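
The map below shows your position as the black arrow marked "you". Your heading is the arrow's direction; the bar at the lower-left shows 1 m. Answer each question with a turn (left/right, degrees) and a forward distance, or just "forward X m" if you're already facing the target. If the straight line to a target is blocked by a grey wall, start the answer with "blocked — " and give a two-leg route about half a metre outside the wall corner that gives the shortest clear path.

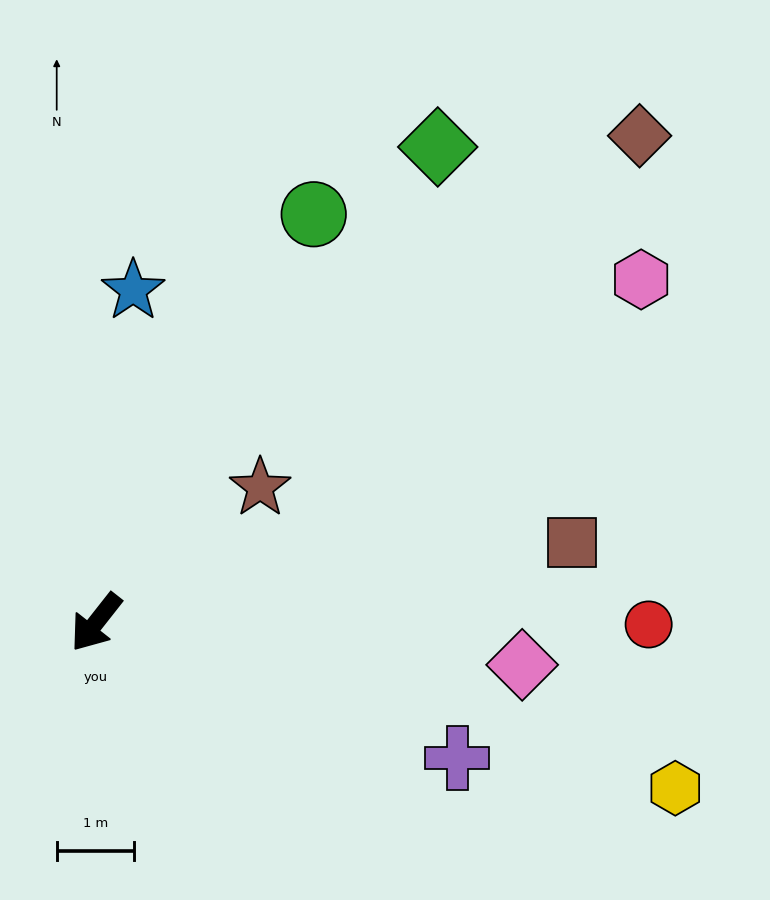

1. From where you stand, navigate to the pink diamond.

turn left 123°, forward 5.6 m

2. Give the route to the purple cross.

turn left 108°, forward 5.0 m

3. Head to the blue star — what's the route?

turn right 148°, forward 4.3 m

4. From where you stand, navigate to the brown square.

turn left 138°, forward 6.3 m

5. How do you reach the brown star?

turn left 168°, forward 2.8 m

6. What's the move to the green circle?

turn right 170°, forward 6.0 m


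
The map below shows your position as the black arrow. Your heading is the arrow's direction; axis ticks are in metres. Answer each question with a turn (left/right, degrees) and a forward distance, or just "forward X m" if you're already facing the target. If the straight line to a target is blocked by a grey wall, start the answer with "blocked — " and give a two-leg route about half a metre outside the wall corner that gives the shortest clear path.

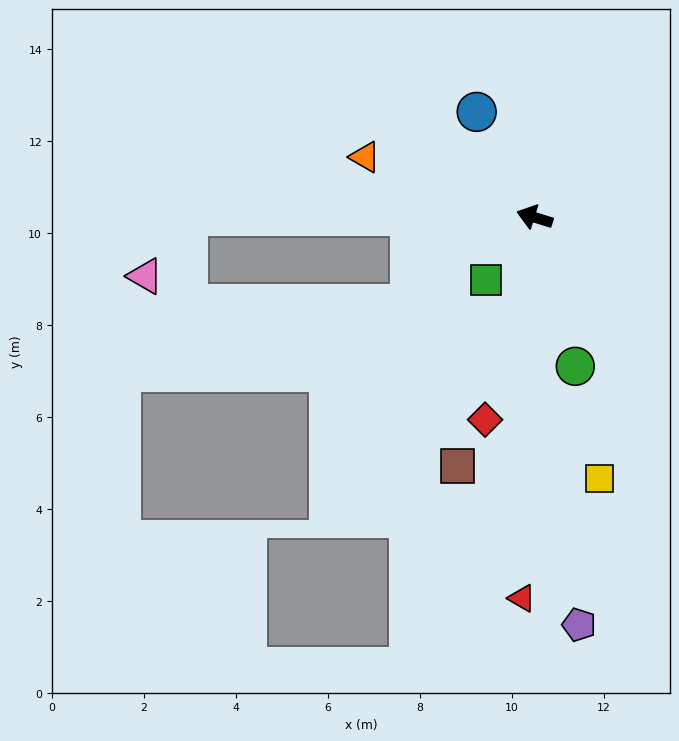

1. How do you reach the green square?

turn left 69°, forward 1.7 m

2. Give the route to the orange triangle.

turn right 2°, forward 3.9 m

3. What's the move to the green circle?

turn left 123°, forward 3.4 m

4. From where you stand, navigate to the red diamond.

turn left 94°, forward 4.5 m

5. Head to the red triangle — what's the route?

turn left 105°, forward 8.3 m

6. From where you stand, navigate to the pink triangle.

blocked — turn left 17°, forward 7.5 m, then turn left 55°, forward 1.6 m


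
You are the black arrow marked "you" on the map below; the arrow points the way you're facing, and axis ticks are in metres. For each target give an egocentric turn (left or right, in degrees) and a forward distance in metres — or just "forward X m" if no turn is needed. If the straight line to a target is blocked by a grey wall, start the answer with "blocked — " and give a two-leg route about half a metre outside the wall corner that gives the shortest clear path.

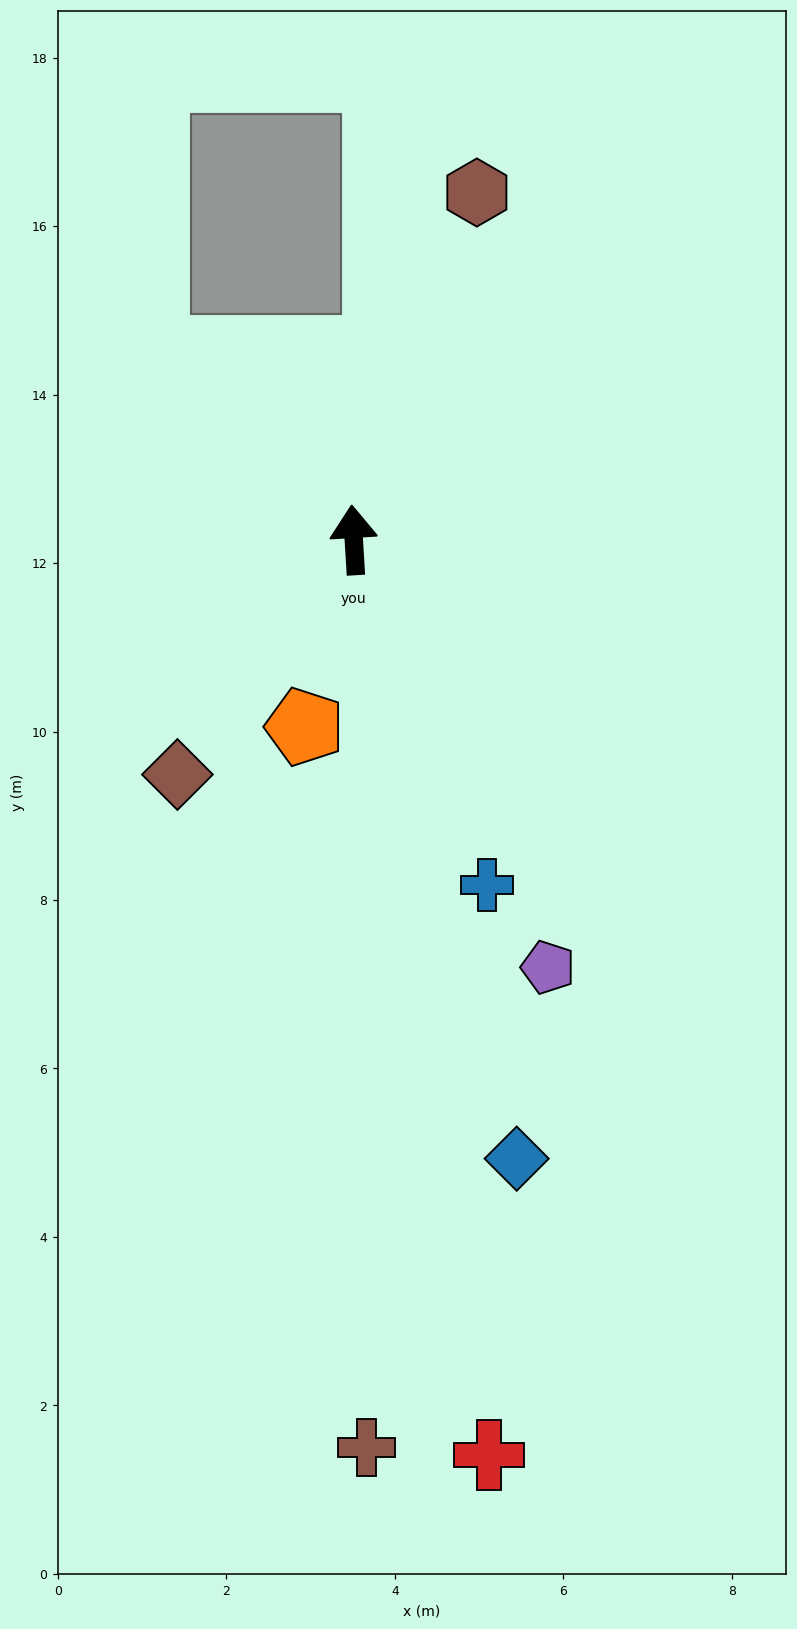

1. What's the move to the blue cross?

turn right 162°, forward 4.4 m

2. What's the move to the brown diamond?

turn left 140°, forward 3.5 m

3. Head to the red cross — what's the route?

turn right 175°, forward 11.0 m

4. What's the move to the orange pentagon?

turn left 162°, forward 2.3 m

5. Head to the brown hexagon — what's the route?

turn right 23°, forward 4.4 m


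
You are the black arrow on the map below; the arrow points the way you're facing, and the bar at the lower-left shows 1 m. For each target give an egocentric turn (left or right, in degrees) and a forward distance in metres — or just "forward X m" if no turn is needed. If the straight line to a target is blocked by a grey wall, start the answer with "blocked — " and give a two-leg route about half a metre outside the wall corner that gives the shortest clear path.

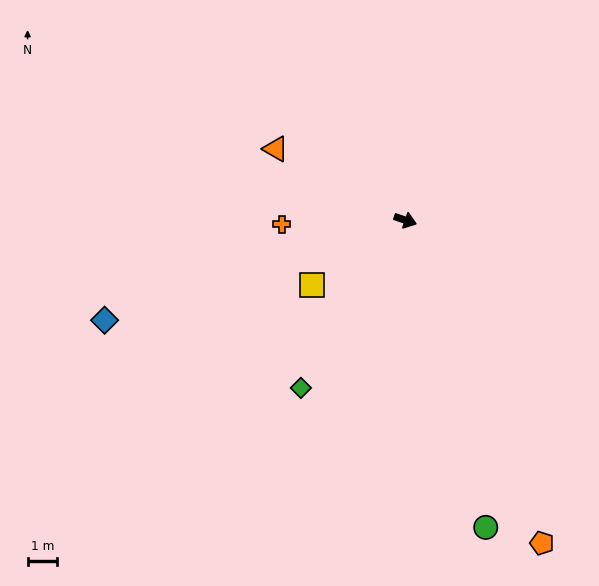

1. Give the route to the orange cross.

turn right 159°, forward 4.1 m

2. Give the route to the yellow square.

turn right 126°, forward 3.8 m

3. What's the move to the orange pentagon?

turn right 48°, forward 11.8 m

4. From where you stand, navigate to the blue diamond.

turn right 143°, forward 10.6 m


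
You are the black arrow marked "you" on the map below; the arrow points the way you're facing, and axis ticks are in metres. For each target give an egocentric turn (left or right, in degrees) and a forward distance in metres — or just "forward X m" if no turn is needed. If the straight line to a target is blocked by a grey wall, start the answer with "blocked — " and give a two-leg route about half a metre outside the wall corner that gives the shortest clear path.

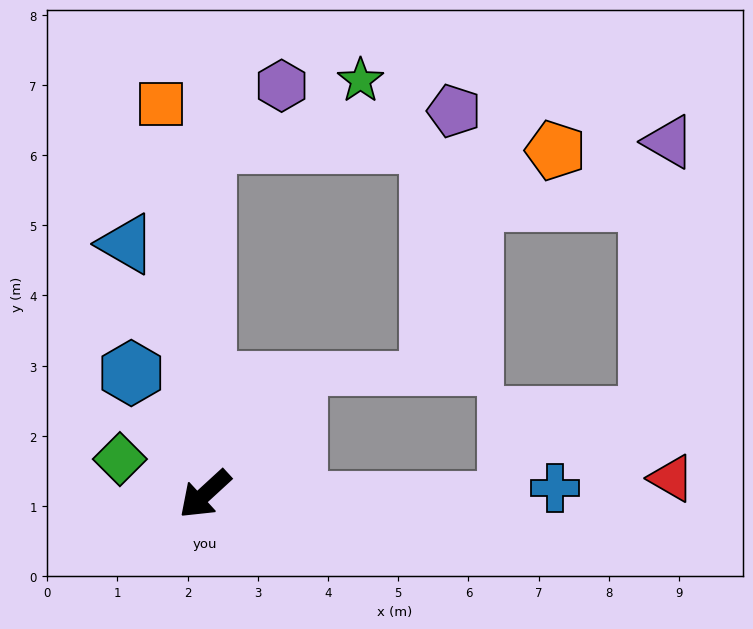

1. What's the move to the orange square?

turn right 126°, forward 5.6 m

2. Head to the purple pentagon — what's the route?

blocked — turn right 133°, forward 5.0 m, then turn right 82°, forward 3.6 m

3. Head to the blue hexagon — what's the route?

turn right 101°, forward 2.0 m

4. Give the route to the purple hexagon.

blocked — turn right 133°, forward 5.0 m, then turn right 52°, forward 1.4 m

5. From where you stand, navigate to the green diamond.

turn right 65°, forward 1.3 m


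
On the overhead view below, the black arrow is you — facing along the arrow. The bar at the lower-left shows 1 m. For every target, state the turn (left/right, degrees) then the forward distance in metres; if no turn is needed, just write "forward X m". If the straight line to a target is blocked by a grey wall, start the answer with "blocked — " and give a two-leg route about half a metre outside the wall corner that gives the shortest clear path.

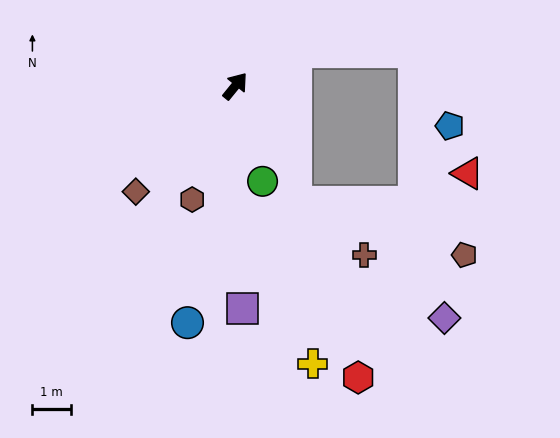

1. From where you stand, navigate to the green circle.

turn right 125°, forward 2.6 m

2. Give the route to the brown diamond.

turn left 176°, forward 3.8 m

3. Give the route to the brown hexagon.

turn right 162°, forward 3.2 m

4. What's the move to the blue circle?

turn right 152°, forward 6.3 m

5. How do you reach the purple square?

turn right 139°, forward 5.8 m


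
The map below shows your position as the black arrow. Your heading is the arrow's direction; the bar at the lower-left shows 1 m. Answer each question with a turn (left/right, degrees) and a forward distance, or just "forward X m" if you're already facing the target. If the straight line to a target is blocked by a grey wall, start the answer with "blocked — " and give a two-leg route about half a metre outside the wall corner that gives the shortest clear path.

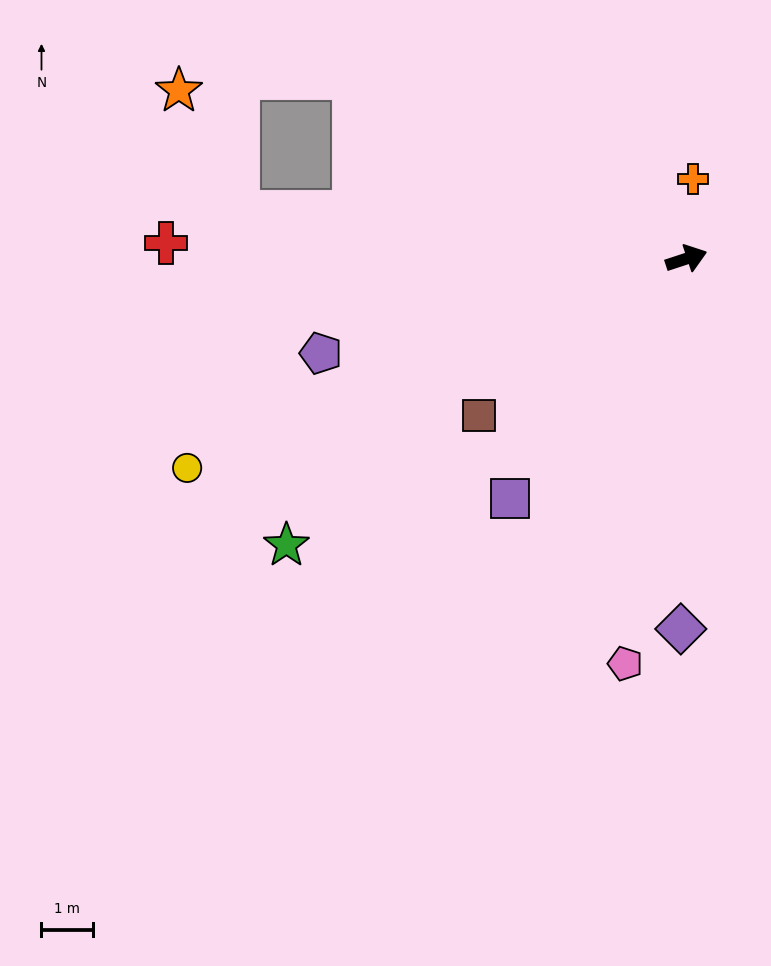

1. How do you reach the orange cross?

turn left 67°, forward 1.6 m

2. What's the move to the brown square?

turn right 161°, forward 5.1 m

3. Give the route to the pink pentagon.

turn right 117°, forward 8.0 m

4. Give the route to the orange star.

blocked — turn left 156°, forward 8.8 m, then turn right 58°, forward 2.6 m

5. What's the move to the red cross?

turn left 160°, forward 10.2 m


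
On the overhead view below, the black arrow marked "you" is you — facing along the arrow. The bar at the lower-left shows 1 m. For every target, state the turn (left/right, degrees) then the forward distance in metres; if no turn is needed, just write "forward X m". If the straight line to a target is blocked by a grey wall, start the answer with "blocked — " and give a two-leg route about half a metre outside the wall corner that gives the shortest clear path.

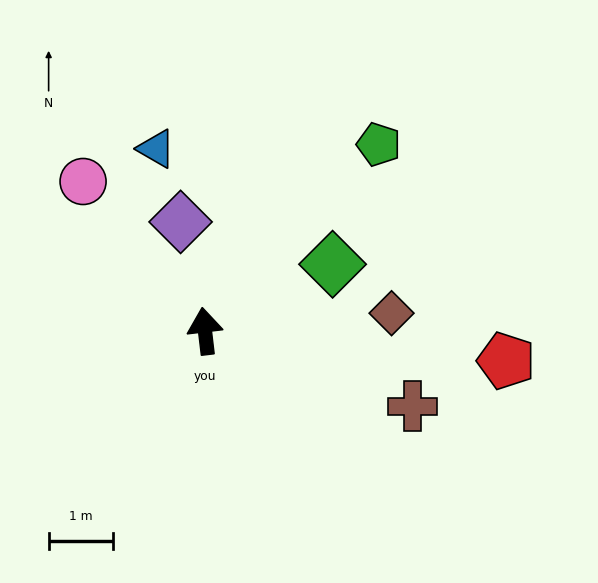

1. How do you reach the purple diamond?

turn left 6°, forward 1.7 m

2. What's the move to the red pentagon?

turn right 102°, forward 4.7 m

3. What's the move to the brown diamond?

turn right 91°, forward 2.9 m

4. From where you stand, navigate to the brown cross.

turn right 117°, forward 3.4 m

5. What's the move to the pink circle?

turn left 32°, forward 3.0 m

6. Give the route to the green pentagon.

turn right 50°, forward 3.9 m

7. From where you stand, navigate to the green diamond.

turn right 69°, forward 2.2 m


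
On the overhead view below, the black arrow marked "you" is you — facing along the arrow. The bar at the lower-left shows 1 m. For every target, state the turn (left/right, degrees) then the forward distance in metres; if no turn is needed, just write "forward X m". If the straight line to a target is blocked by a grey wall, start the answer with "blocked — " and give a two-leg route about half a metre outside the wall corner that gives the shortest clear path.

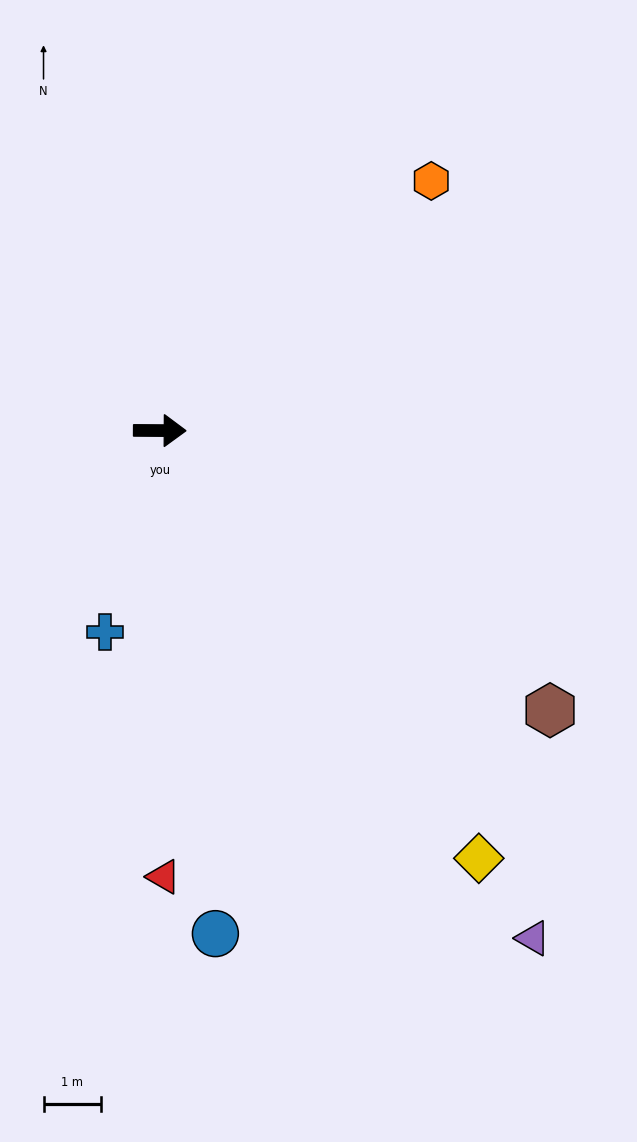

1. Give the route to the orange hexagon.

turn left 43°, forward 6.5 m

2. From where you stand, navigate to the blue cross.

turn right 105°, forward 3.7 m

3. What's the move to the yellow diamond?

turn right 53°, forward 9.3 m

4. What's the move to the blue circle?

turn right 83°, forward 8.9 m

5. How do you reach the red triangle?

turn right 89°, forward 7.8 m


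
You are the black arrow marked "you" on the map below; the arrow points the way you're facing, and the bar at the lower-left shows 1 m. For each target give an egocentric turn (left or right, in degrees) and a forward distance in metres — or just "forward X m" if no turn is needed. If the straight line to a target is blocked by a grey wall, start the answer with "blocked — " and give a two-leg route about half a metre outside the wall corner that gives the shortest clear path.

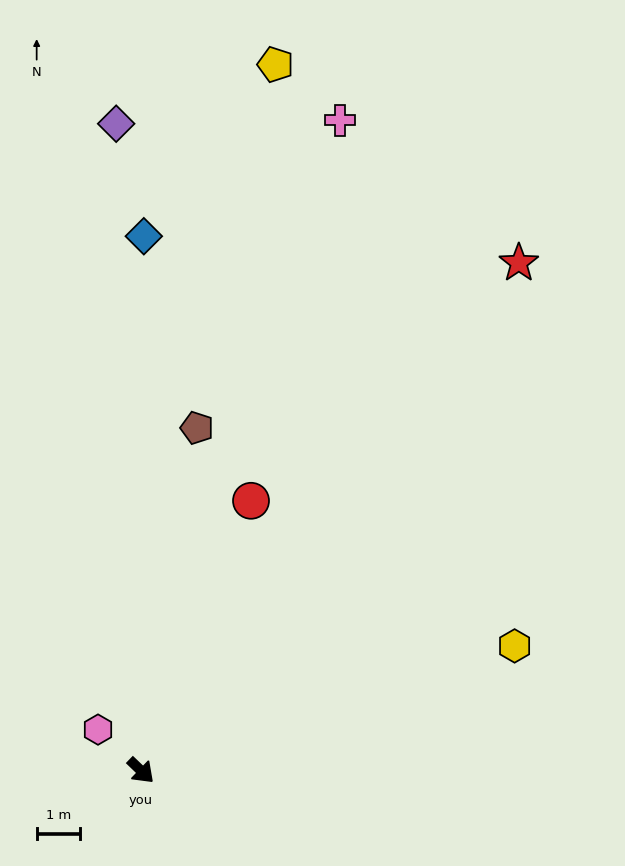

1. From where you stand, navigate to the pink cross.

turn left 117°, forward 15.5 m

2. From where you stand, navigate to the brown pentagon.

turn left 125°, forward 7.9 m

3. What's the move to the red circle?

turn left 112°, forward 6.7 m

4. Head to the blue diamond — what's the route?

turn left 134°, forward 12.2 m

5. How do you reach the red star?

turn left 97°, forward 14.5 m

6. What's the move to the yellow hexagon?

turn left 62°, forward 9.0 m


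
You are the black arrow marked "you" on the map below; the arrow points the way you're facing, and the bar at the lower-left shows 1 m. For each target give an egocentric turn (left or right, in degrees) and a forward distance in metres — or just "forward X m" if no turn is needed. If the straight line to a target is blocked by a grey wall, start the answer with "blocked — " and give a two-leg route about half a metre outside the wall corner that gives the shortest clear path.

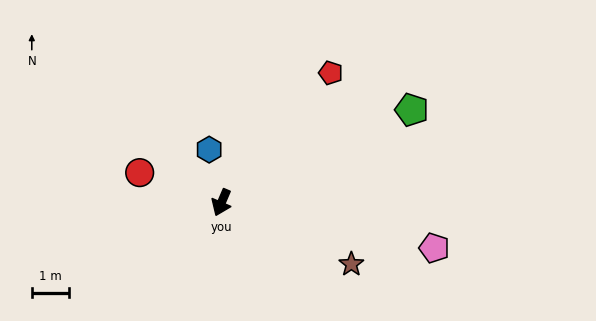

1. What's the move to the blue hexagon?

turn right 144°, forward 1.5 m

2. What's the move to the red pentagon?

turn left 163°, forward 4.6 m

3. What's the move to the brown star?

turn left 88°, forward 3.9 m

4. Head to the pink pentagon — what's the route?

turn left 101°, forward 5.8 m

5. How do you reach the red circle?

turn right 87°, forward 2.3 m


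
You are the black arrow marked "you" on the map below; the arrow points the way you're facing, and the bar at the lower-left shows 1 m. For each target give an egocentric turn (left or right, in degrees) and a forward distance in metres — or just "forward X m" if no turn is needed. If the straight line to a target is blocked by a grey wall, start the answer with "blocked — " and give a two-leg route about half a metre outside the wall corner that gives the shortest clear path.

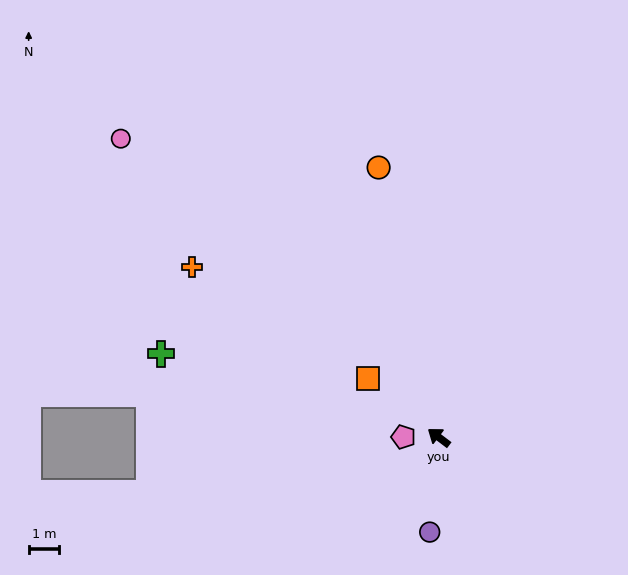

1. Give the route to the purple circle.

turn left 122°, forward 3.1 m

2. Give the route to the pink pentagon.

turn left 37°, forward 1.2 m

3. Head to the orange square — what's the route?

turn right 3°, forward 3.0 m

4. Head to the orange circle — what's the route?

turn right 40°, forward 9.0 m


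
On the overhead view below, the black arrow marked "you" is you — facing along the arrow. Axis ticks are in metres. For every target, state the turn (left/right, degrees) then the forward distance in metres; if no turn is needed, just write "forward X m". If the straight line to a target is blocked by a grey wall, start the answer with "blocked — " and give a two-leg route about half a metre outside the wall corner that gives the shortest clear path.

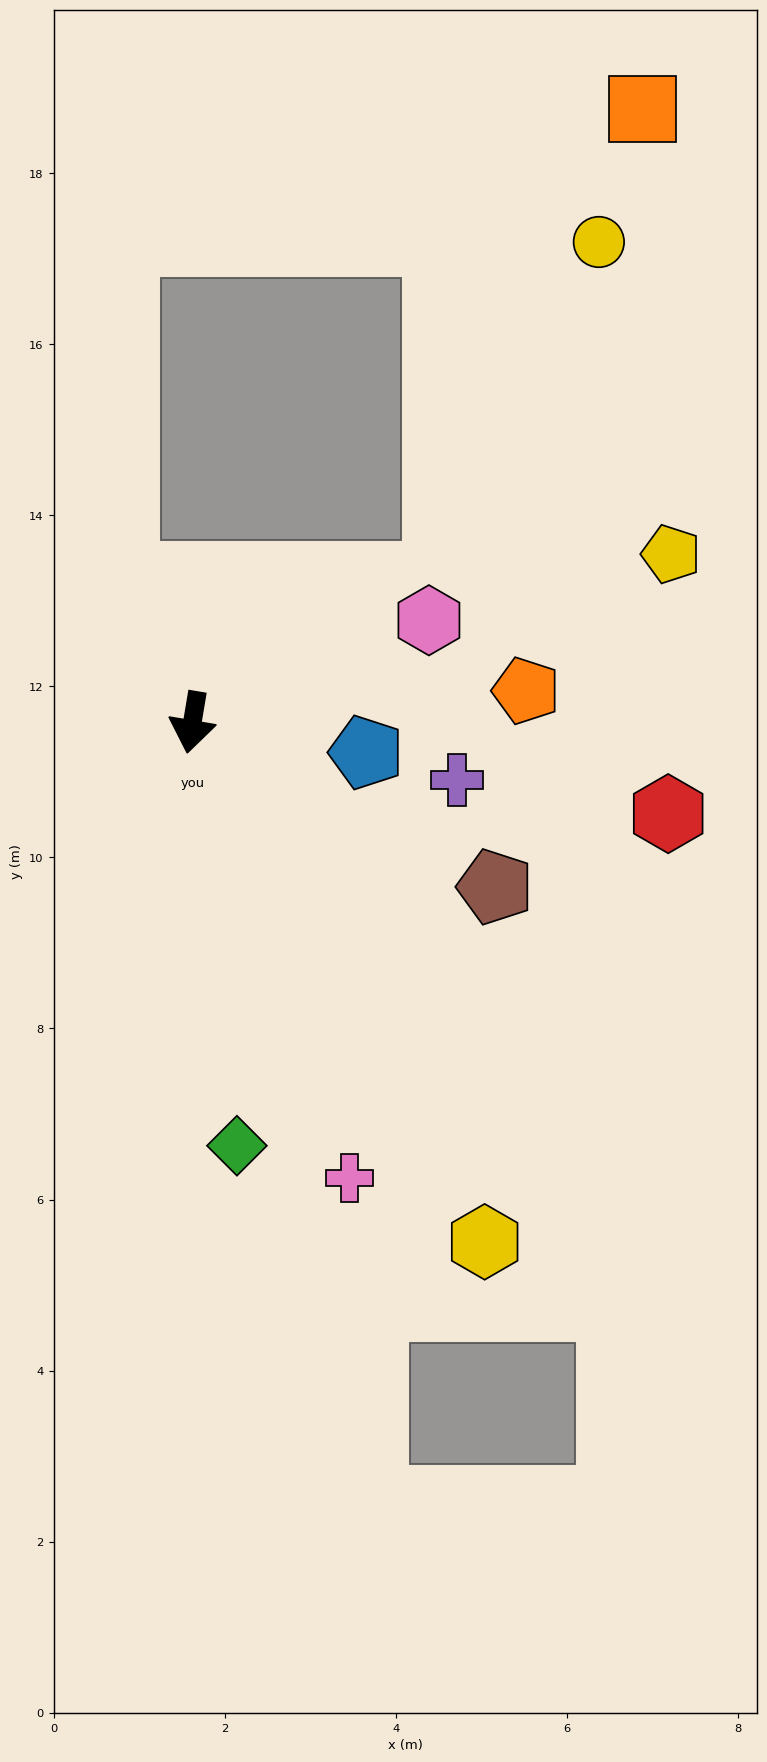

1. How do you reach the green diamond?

turn left 16°, forward 5.0 m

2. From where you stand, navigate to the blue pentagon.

turn left 90°, forward 2.1 m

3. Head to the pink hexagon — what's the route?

turn left 123°, forward 3.0 m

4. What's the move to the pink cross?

turn left 29°, forward 5.6 m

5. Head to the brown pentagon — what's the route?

turn left 71°, forward 4.0 m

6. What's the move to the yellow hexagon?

turn left 39°, forward 7.0 m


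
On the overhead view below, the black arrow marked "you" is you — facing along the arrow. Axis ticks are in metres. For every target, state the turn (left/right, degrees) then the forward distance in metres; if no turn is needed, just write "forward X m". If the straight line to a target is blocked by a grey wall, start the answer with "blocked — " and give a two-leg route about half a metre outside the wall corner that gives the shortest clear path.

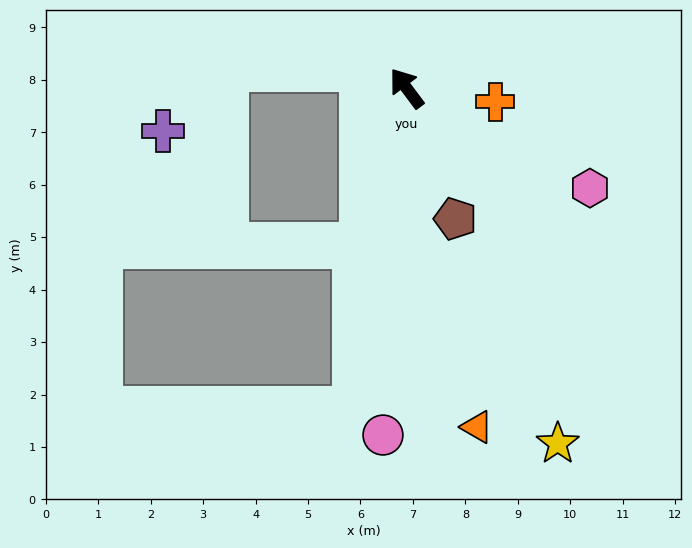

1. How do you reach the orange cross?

turn right 135°, forward 1.7 m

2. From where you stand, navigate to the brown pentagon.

turn left 164°, forward 2.7 m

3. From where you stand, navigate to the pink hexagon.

turn right 155°, forward 4.0 m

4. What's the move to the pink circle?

turn left 139°, forward 6.6 m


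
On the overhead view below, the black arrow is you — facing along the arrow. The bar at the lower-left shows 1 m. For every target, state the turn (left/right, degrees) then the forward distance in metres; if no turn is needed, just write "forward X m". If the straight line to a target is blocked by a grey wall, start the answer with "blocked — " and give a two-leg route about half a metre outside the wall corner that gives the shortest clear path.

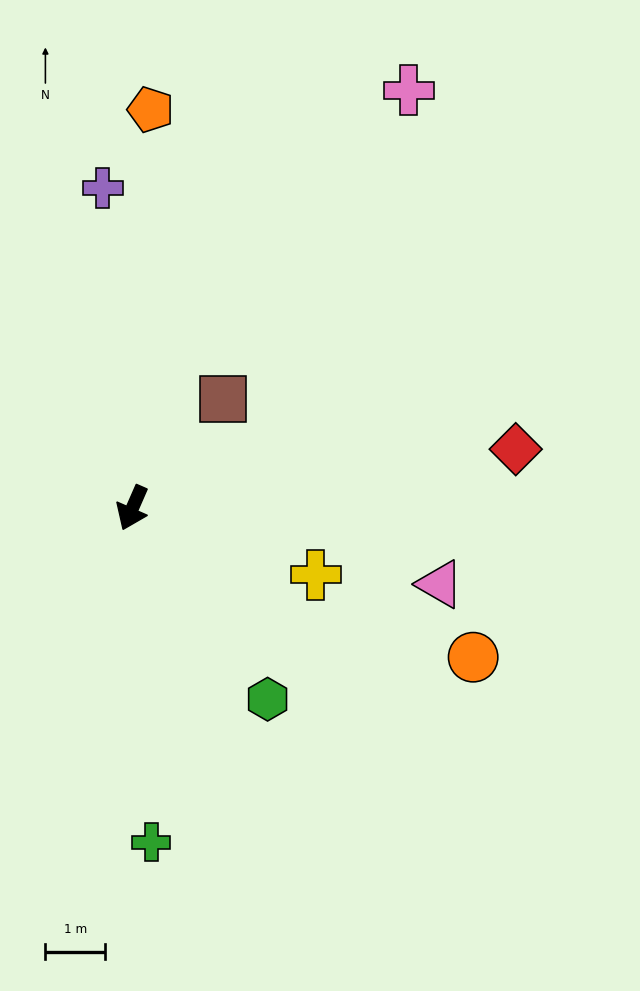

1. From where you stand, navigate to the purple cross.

turn right 151°, forward 5.4 m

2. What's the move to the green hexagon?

turn left 59°, forward 3.9 m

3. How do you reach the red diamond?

turn left 122°, forward 6.5 m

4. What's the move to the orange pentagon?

turn right 159°, forward 6.7 m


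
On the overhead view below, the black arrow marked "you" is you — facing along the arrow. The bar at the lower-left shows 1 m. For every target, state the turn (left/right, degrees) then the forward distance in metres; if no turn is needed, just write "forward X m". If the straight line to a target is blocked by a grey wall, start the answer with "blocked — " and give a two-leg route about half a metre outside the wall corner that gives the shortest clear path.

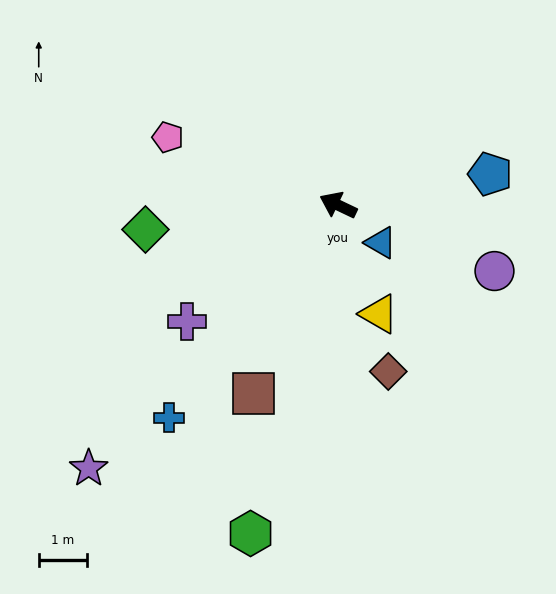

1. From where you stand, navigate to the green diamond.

turn left 33°, forward 4.0 m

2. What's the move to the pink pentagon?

turn left 4°, forward 3.8 m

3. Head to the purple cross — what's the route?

turn left 63°, forward 3.9 m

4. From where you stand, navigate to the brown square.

turn left 91°, forward 4.3 m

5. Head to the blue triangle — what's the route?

turn left 164°, forward 1.2 m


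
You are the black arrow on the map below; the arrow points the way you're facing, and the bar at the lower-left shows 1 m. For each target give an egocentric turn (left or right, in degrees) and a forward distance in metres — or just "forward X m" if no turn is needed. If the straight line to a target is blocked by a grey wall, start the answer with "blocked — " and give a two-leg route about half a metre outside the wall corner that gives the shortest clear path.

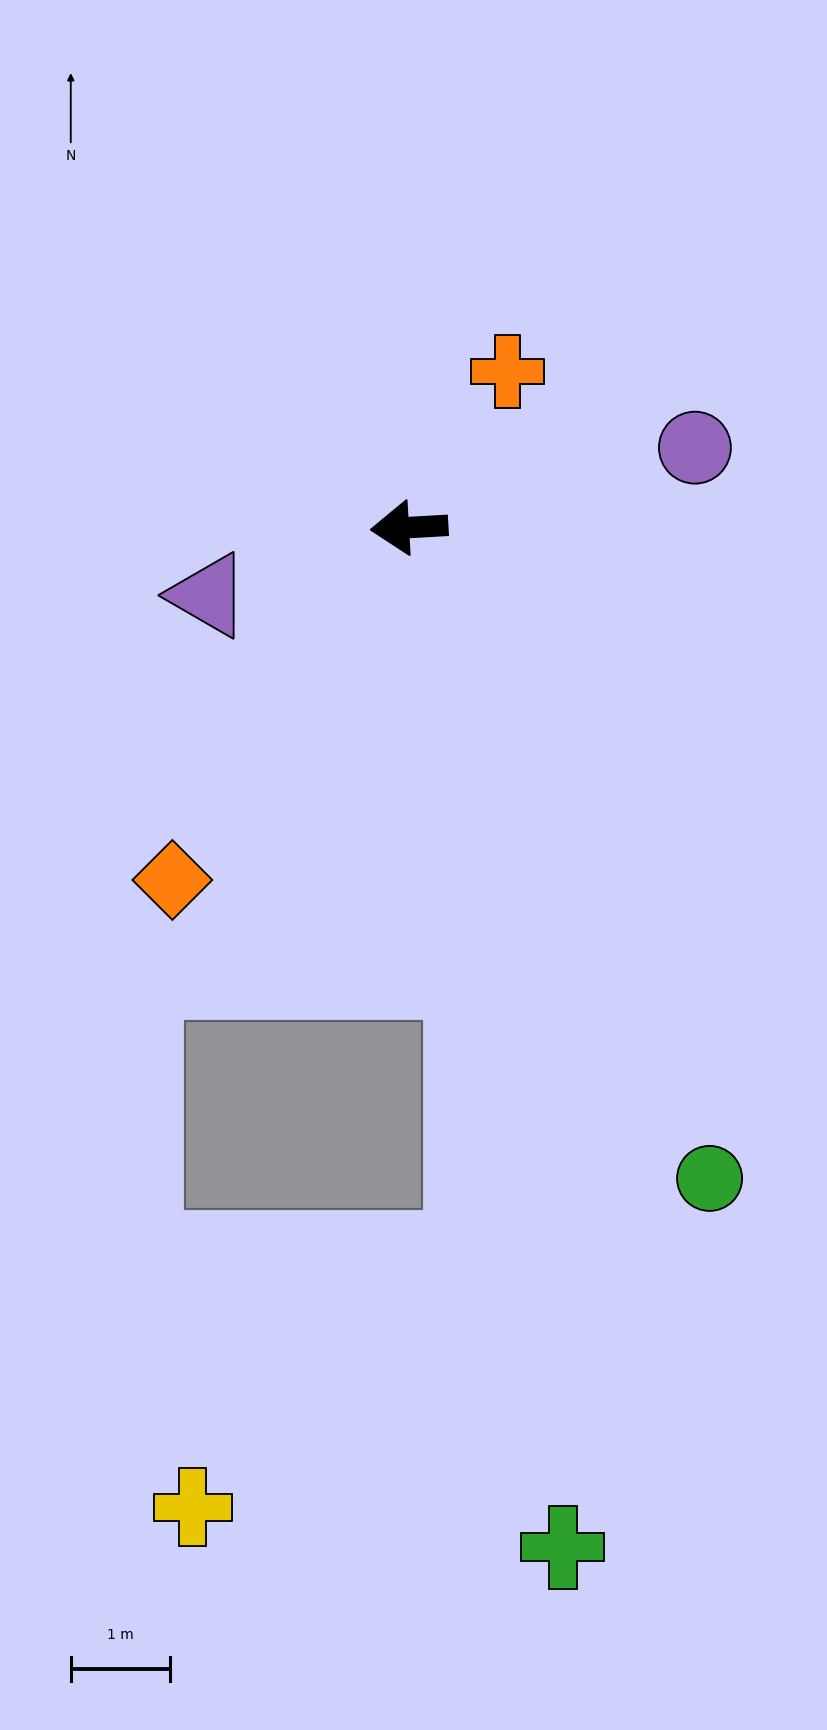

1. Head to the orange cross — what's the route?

turn right 125°, forward 1.9 m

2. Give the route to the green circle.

turn left 112°, forward 7.2 m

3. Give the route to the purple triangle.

turn left 15°, forward 2.1 m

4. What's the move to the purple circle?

turn right 168°, forward 3.0 m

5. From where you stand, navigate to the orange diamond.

turn left 53°, forward 4.3 m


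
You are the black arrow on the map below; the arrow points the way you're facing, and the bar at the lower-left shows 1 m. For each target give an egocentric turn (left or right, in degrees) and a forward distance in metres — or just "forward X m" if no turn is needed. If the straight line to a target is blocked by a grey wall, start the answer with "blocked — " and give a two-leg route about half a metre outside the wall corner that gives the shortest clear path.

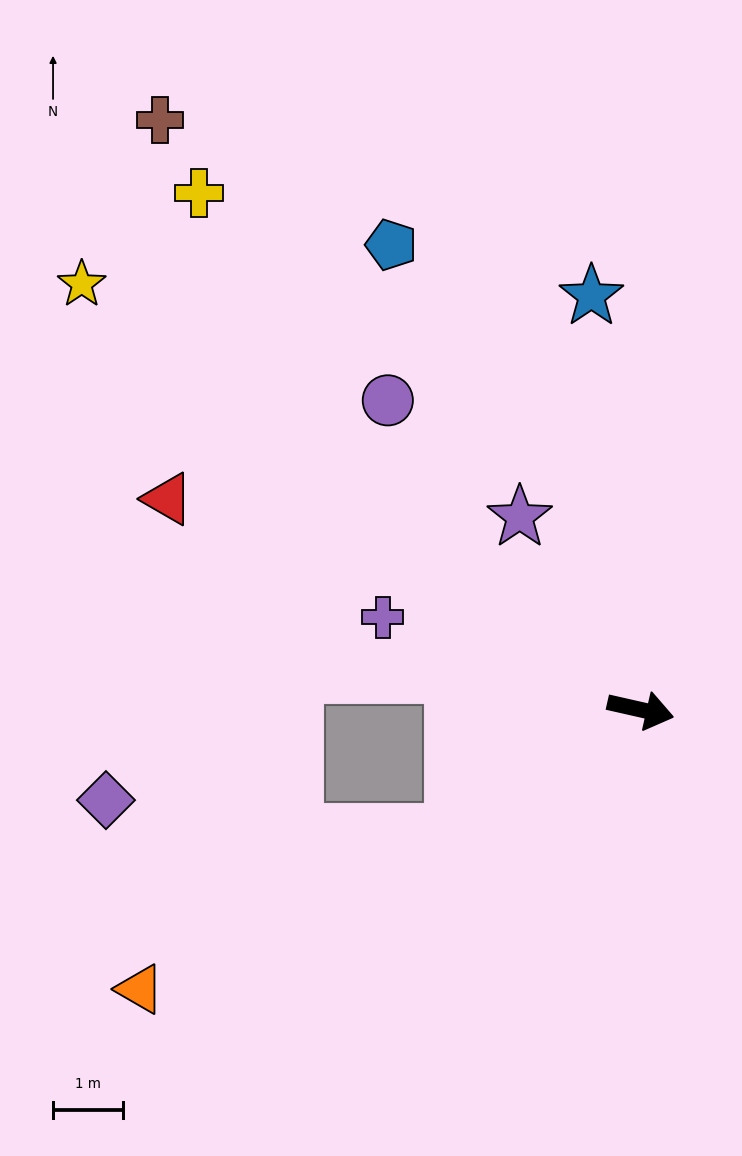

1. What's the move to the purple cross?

turn left 173°, forward 3.9 m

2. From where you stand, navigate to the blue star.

turn left 110°, forward 5.9 m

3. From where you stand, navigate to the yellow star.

turn left 155°, forward 10.0 m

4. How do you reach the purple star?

turn left 135°, forward 3.2 m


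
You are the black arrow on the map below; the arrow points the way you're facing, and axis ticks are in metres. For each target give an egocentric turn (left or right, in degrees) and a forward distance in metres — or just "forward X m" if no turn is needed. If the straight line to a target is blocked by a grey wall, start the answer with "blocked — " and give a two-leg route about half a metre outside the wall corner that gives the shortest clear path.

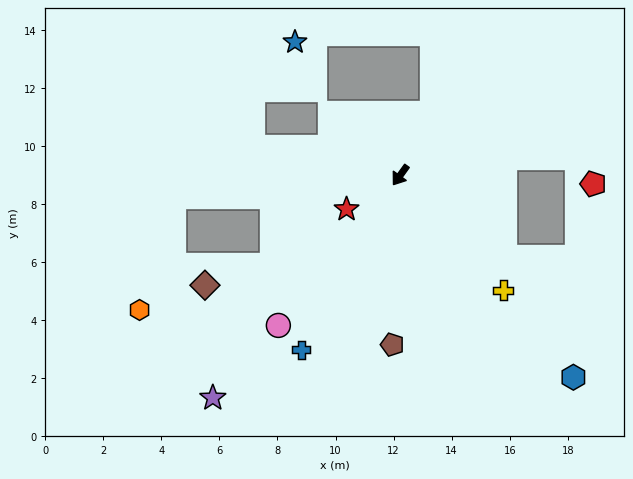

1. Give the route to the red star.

turn right 22°, forward 2.2 m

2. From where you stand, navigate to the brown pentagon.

turn left 33°, forward 5.8 m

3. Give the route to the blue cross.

turn left 6°, forward 6.9 m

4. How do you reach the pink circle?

turn right 3°, forward 6.7 m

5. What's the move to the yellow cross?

turn left 78°, forward 5.3 m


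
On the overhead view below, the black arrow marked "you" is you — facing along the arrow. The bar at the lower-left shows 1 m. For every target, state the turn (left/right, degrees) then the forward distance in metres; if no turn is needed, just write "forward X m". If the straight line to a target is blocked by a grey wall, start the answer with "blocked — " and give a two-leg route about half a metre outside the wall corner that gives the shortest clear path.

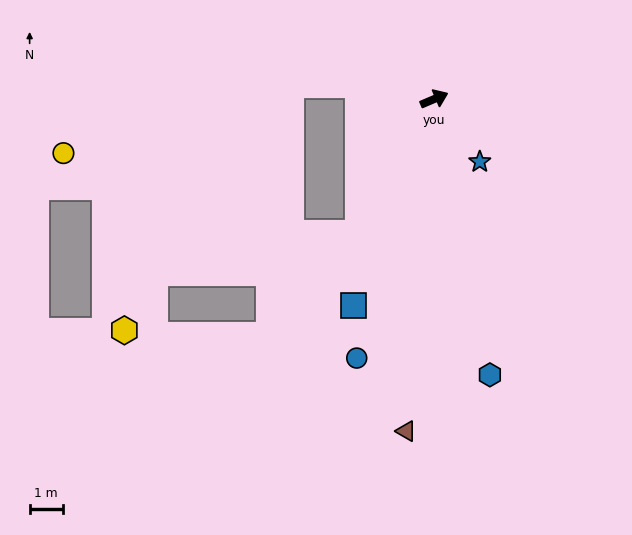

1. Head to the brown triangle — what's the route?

turn right 118°, forward 10.1 m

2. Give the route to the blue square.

turn right 134°, forward 6.7 m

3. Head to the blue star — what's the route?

turn right 77°, forward 2.3 m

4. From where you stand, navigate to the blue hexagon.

turn right 102°, forward 8.5 m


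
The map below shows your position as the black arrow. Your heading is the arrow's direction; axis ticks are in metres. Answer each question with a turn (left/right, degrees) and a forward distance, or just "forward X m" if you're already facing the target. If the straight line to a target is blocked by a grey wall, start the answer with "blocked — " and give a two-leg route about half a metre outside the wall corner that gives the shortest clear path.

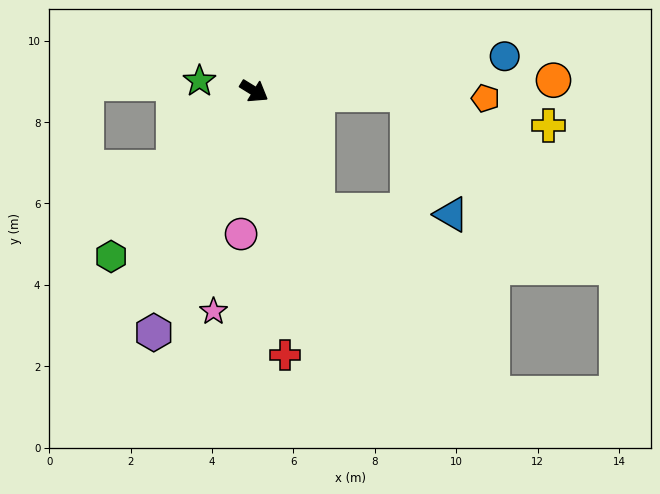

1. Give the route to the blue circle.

turn left 40°, forward 6.2 m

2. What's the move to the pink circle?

turn right 64°, forward 3.5 m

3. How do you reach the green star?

turn right 159°, forward 1.4 m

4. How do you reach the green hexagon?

turn right 99°, forward 5.4 m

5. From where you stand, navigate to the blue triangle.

blocked — turn right 30°, forward 3.3 m, then turn left 60°, forward 3.3 m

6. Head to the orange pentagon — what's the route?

turn left 30°, forward 5.7 m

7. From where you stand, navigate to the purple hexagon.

turn right 81°, forward 6.4 m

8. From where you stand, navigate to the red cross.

turn right 52°, forward 6.5 m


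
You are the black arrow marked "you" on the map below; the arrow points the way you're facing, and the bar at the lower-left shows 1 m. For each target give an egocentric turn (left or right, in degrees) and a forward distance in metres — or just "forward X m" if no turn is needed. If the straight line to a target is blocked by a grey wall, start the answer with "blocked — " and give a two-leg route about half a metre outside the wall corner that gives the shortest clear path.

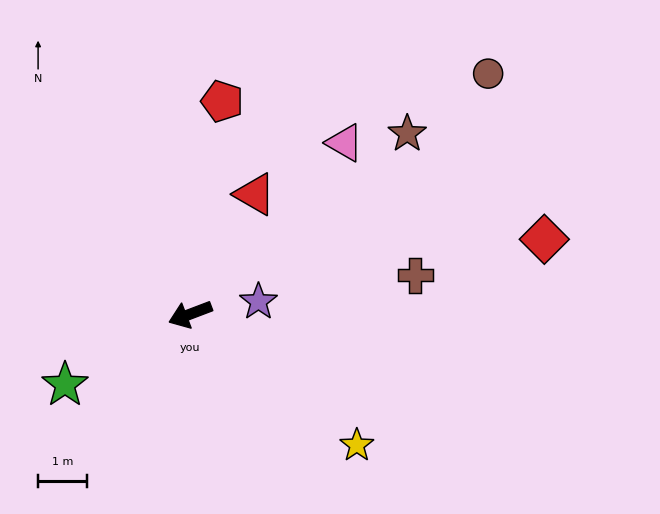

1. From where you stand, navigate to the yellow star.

turn left 121°, forward 4.4 m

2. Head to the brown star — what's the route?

turn right 161°, forward 5.8 m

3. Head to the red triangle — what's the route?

turn right 139°, forward 2.8 m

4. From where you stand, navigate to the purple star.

turn left 170°, forward 1.4 m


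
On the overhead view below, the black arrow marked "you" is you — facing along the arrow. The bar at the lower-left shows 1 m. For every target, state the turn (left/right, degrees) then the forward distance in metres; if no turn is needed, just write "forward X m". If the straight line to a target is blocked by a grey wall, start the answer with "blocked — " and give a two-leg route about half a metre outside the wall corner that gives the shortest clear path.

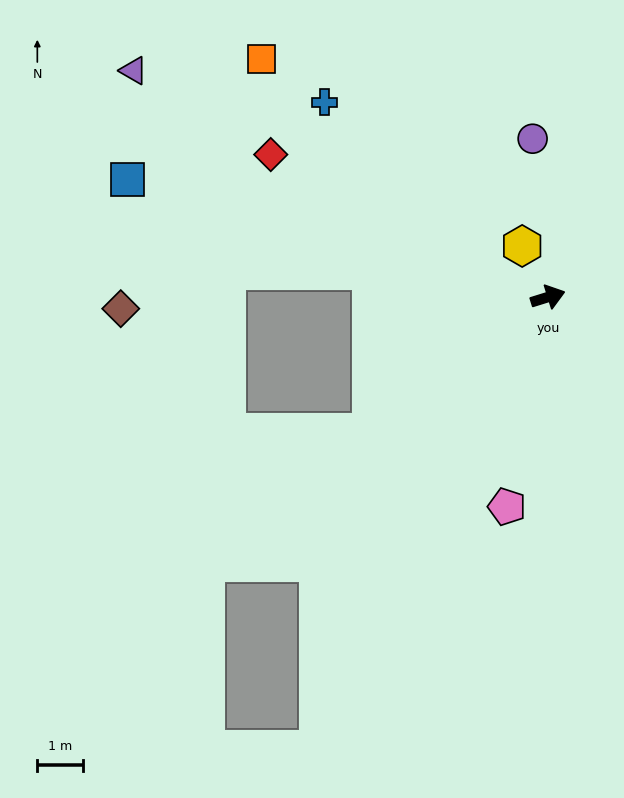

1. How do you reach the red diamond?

turn left 136°, forward 6.9 m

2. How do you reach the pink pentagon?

turn right 118°, forward 4.7 m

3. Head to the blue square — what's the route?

turn left 147°, forward 9.6 m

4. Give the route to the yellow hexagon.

turn left 99°, forward 1.3 m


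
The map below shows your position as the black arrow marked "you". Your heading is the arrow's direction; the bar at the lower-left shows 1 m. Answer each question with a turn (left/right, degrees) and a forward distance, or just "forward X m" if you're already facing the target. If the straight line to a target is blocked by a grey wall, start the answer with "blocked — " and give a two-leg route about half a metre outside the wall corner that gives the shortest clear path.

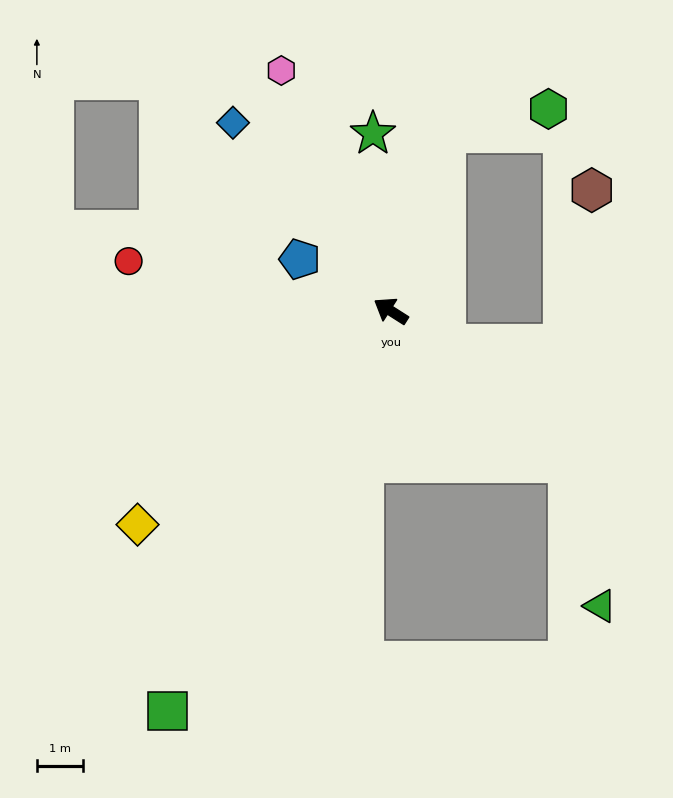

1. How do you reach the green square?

turn left 93°, forward 9.9 m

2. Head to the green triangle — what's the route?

blocked — turn left 172°, forward 5.1 m, then turn right 37°, forward 3.2 m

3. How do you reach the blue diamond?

turn right 18°, forward 5.3 m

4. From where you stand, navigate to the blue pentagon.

turn left 3°, forward 2.3 m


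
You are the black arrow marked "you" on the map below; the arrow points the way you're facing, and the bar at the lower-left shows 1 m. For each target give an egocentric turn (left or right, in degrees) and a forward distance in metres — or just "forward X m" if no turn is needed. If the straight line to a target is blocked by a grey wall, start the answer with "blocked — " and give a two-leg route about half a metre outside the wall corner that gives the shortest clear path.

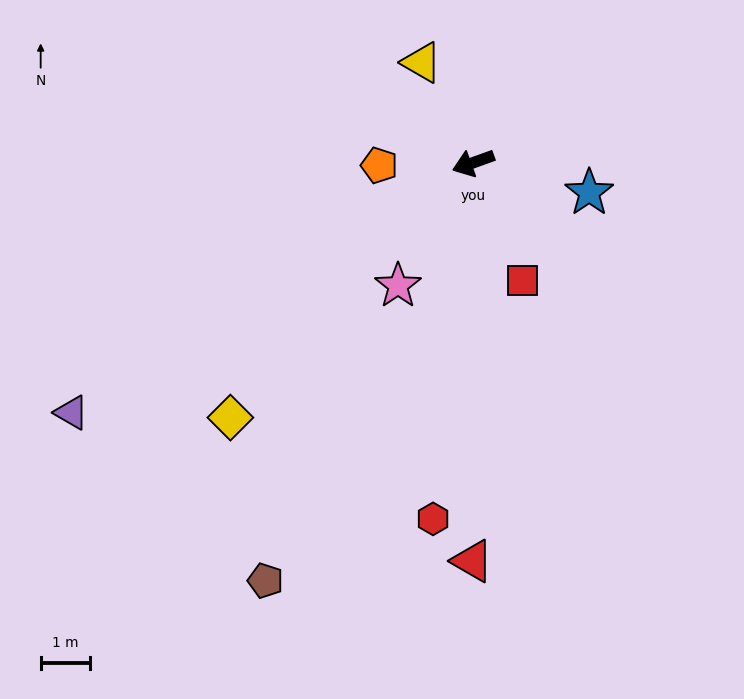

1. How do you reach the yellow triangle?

turn right 83°, forward 2.3 m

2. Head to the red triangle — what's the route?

turn left 70°, forward 8.0 m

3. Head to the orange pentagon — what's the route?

turn right 18°, forward 1.9 m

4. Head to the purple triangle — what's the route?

turn left 12°, forward 9.6 m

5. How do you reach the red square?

turn left 93°, forward 2.6 m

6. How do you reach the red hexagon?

turn left 64°, forward 7.2 m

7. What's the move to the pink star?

turn left 39°, forward 2.9 m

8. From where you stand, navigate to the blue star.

turn left 146°, forward 2.4 m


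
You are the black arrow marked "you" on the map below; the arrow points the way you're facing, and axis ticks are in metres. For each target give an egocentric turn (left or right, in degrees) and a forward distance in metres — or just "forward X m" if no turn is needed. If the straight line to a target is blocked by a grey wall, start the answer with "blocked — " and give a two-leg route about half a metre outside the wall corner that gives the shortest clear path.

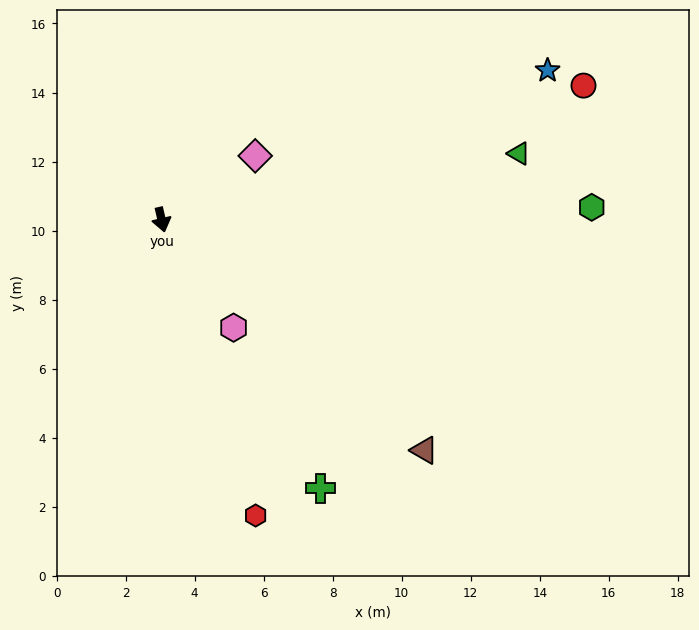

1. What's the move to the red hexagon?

turn left 5°, forward 9.0 m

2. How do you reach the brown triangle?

turn left 36°, forward 10.1 m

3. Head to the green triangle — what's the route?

turn left 87°, forward 10.5 m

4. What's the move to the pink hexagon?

turn left 21°, forward 3.8 m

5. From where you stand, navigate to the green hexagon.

turn left 79°, forward 12.5 m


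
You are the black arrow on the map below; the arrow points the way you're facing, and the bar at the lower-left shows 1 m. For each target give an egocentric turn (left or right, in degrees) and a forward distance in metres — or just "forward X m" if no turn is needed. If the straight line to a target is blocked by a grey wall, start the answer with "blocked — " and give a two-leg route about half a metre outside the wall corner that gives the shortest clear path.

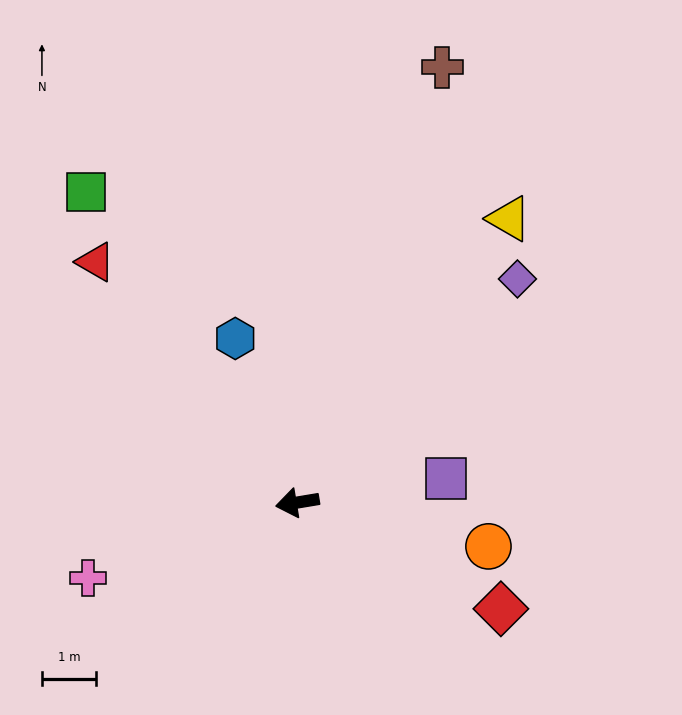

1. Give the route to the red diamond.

turn left 143°, forward 4.2 m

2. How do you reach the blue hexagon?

turn right 79°, forward 3.2 m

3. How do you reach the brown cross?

turn right 118°, forward 8.4 m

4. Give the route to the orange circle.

turn left 158°, forward 3.6 m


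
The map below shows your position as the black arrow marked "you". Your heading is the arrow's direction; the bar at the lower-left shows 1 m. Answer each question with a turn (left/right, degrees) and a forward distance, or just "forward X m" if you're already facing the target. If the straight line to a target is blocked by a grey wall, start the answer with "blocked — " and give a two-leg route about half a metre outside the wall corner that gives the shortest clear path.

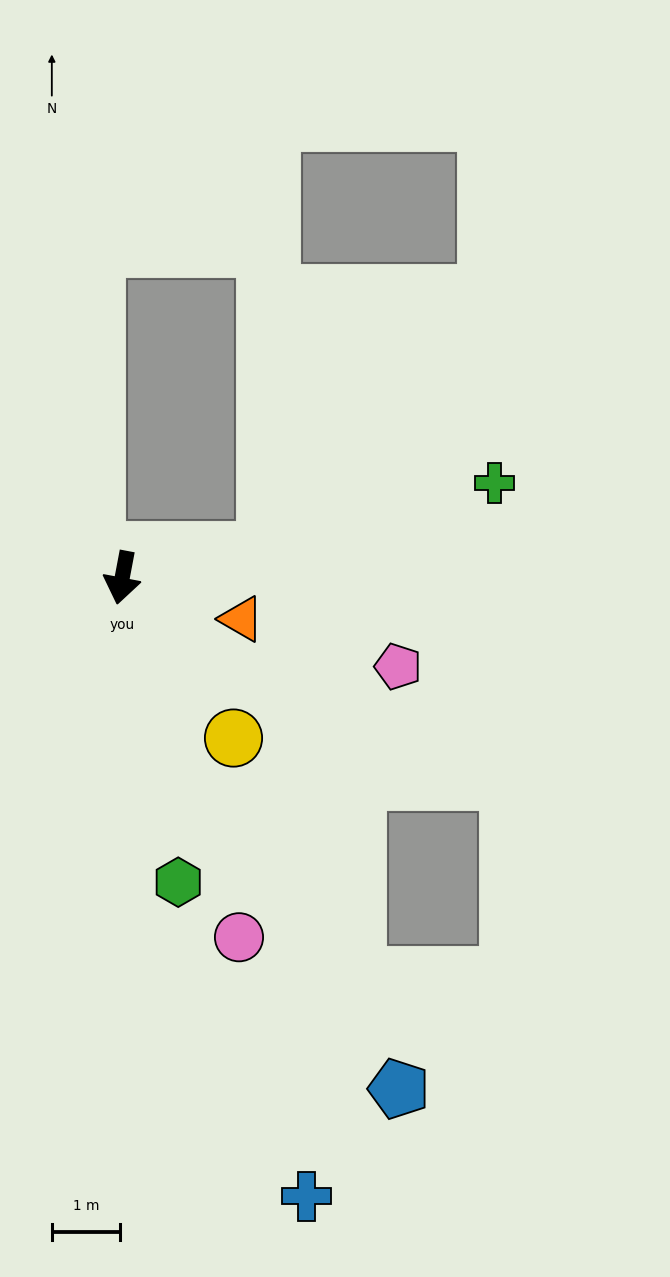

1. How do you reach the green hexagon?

turn left 21°, forward 4.5 m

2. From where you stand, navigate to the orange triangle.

turn left 82°, forward 1.9 m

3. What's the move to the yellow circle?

turn left 45°, forward 2.9 m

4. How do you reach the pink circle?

turn left 29°, forward 5.5 m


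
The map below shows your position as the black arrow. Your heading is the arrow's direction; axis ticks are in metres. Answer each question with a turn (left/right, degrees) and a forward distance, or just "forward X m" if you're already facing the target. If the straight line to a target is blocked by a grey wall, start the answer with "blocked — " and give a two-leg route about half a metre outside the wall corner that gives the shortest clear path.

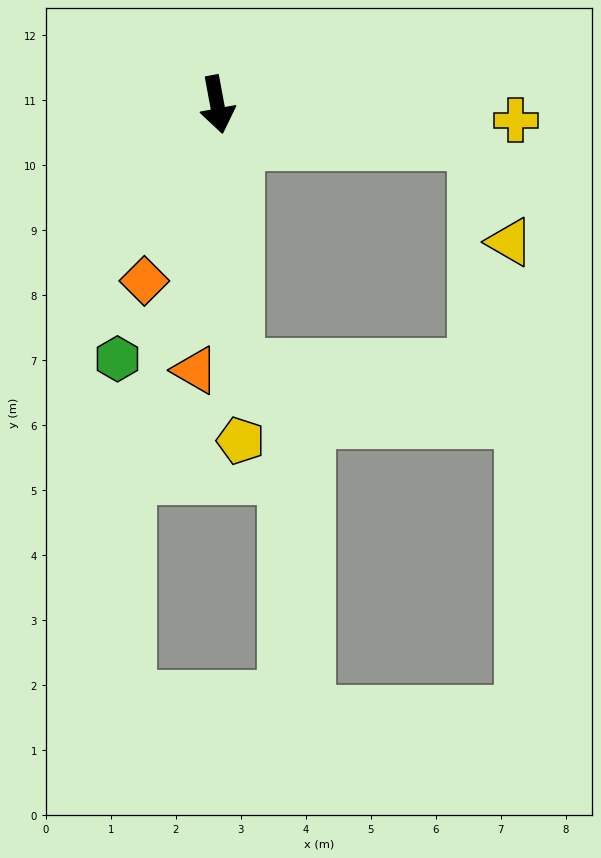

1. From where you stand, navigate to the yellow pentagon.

turn right 6°, forward 5.2 m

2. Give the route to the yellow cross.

turn left 77°, forward 4.6 m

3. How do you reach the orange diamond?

turn right 33°, forward 2.9 m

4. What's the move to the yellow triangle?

blocked — turn left 71°, forward 4.0 m, then turn right 62°, forward 1.6 m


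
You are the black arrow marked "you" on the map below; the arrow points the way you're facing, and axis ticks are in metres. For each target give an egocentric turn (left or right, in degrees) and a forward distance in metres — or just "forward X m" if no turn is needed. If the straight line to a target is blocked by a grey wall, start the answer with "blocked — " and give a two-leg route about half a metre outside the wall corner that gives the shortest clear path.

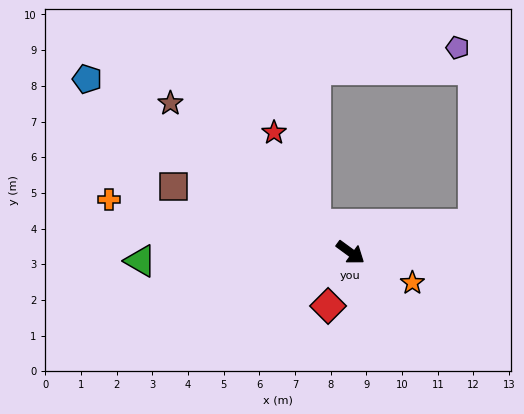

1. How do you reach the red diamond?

turn right 77°, forward 1.6 m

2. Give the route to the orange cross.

turn right 156°, forward 6.9 m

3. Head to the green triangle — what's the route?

turn right 142°, forward 5.9 m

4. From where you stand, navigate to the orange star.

turn left 10°, forward 1.9 m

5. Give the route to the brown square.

turn right 164°, forward 5.3 m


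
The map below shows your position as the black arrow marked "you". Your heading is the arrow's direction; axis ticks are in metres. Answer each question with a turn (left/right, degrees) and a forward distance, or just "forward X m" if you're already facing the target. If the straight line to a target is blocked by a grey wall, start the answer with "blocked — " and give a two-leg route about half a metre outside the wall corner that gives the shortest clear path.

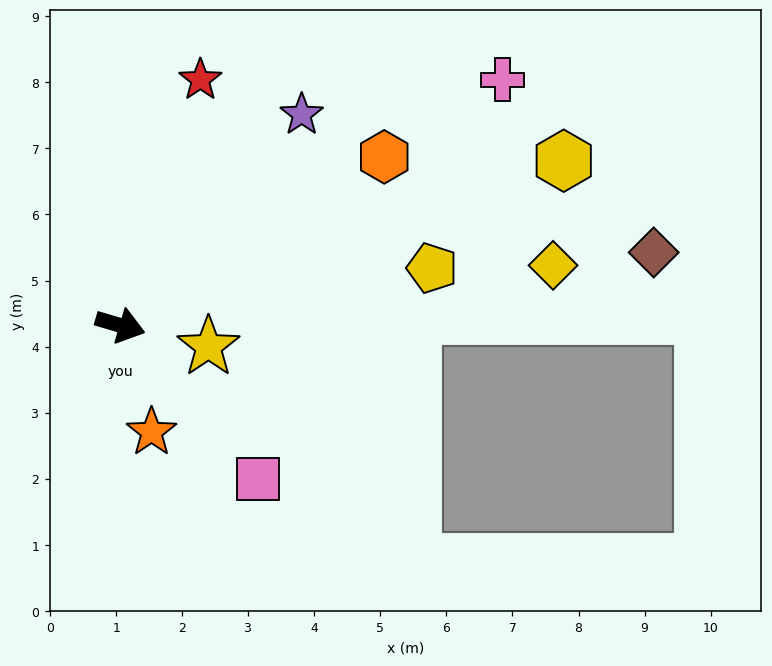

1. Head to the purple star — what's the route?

turn left 66°, forward 4.2 m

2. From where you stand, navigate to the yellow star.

turn left 3°, forward 1.4 m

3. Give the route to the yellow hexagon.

turn left 37°, forward 7.2 m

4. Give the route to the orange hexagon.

turn left 49°, forward 4.7 m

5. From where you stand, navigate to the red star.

turn left 88°, forward 3.9 m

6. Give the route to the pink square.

turn right 32°, forward 3.1 m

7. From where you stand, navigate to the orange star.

turn right 57°, forward 1.7 m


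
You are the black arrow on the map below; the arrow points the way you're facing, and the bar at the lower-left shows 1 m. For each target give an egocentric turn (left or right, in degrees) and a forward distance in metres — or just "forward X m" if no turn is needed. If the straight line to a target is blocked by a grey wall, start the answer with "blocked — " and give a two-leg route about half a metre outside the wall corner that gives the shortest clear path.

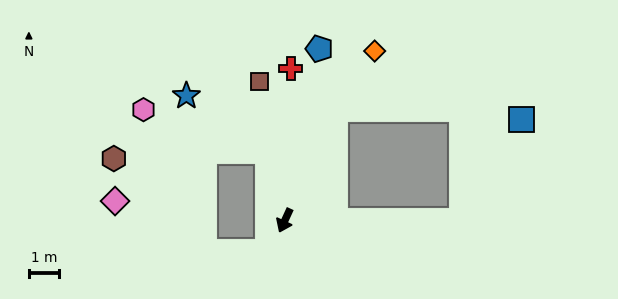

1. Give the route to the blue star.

blocked — turn right 142°, forward 2.4 m, then turn left 42°, forward 3.3 m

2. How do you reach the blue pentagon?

turn right 167°, forward 5.9 m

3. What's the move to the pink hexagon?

blocked — turn right 142°, forward 2.4 m, then turn left 58°, forward 4.4 m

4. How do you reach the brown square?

turn right 145°, forward 4.7 m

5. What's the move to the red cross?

turn right 158°, forward 5.1 m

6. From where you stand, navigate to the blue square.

blocked — turn left 115°, forward 5.9 m, then turn left 59°, forward 4.0 m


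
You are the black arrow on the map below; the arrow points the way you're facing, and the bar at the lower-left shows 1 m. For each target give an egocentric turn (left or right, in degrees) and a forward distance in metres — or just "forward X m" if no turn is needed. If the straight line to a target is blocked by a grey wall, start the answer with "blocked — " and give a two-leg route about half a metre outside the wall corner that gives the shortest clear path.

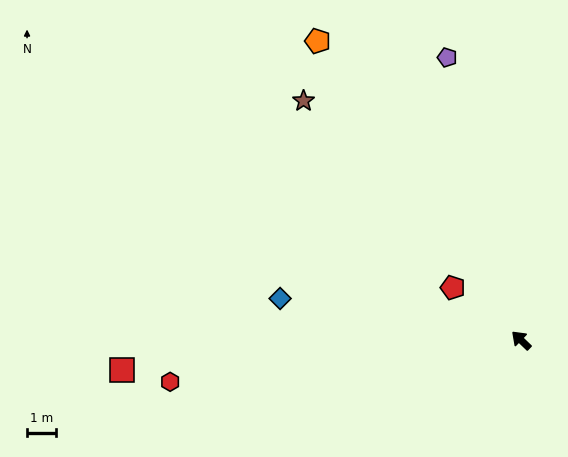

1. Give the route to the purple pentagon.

turn right 31°, forward 10.0 m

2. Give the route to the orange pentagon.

turn right 12°, forward 12.4 m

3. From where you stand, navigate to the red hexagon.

turn left 51°, forward 12.1 m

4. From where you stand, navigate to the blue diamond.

turn left 34°, forward 8.4 m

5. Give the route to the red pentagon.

turn left 6°, forward 3.0 m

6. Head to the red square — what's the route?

turn left 48°, forward 13.7 m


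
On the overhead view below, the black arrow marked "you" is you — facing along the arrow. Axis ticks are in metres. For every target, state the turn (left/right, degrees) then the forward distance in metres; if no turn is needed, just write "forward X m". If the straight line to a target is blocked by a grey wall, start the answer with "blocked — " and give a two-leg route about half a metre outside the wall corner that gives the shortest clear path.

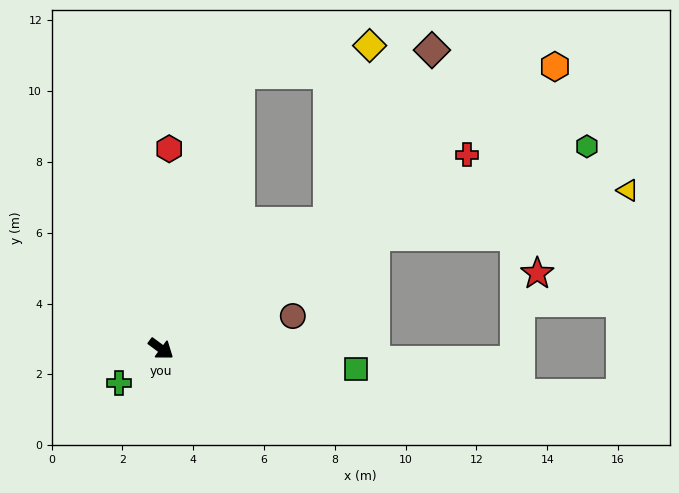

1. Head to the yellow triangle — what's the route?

blocked — turn left 64°, forward 6.8 m, then turn right 17°, forward 7.2 m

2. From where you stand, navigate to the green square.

turn left 31°, forward 5.5 m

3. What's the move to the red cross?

turn left 69°, forward 10.2 m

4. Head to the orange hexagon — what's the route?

turn left 72°, forward 13.7 m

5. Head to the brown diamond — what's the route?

blocked — turn left 74°, forward 5.9 m, then turn left 21°, forward 5.7 m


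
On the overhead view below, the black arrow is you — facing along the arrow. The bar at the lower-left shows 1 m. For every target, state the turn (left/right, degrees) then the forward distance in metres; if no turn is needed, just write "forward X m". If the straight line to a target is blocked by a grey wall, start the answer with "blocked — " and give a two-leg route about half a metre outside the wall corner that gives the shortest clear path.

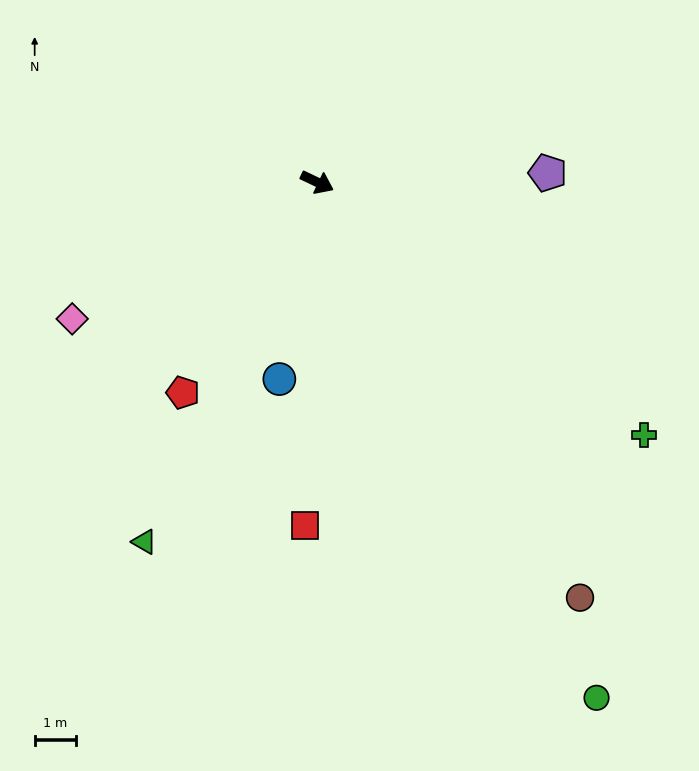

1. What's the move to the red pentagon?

turn right 97°, forward 6.1 m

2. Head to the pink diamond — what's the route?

turn right 125°, forward 6.9 m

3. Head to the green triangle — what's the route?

turn right 90°, forward 9.8 m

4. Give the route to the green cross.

turn right 12°, forward 10.1 m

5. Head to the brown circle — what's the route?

turn right 32°, forward 12.0 m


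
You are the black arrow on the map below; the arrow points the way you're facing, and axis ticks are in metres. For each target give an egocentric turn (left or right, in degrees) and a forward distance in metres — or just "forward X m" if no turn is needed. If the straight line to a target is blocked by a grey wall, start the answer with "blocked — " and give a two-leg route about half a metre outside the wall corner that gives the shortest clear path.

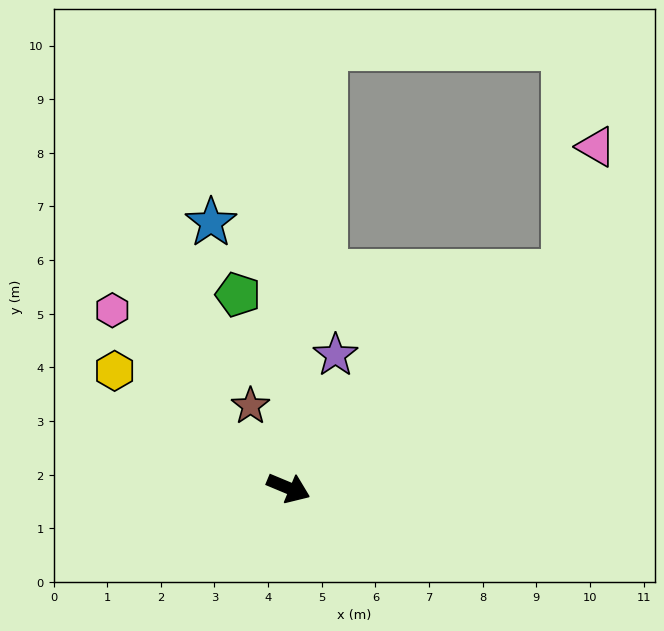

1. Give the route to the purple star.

turn left 93°, forward 2.6 m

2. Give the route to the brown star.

turn left 138°, forward 1.7 m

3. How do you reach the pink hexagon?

turn left 157°, forward 4.7 m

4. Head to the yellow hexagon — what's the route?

turn left 169°, forward 3.9 m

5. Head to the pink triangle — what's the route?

blocked — turn left 61°, forward 6.5 m, then turn left 37°, forward 2.4 m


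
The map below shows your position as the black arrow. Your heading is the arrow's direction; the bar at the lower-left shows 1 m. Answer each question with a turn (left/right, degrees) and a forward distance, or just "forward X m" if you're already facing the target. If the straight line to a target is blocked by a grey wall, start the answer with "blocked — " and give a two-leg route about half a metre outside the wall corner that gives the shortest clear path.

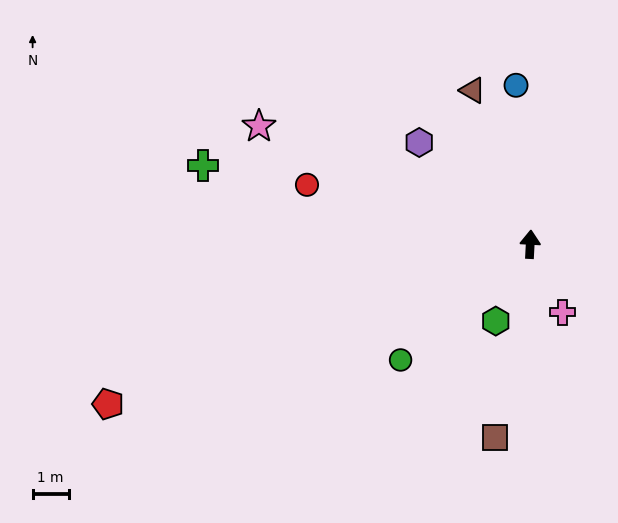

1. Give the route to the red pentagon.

turn left 114°, forward 12.5 m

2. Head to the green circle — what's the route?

turn left 135°, forward 4.8 m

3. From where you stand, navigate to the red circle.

turn left 78°, forward 6.4 m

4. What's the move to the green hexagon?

turn left 159°, forward 2.3 m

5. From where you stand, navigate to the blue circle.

turn left 8°, forward 4.4 m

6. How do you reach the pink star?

turn left 69°, forward 8.2 m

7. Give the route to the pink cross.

turn right 152°, forward 2.1 m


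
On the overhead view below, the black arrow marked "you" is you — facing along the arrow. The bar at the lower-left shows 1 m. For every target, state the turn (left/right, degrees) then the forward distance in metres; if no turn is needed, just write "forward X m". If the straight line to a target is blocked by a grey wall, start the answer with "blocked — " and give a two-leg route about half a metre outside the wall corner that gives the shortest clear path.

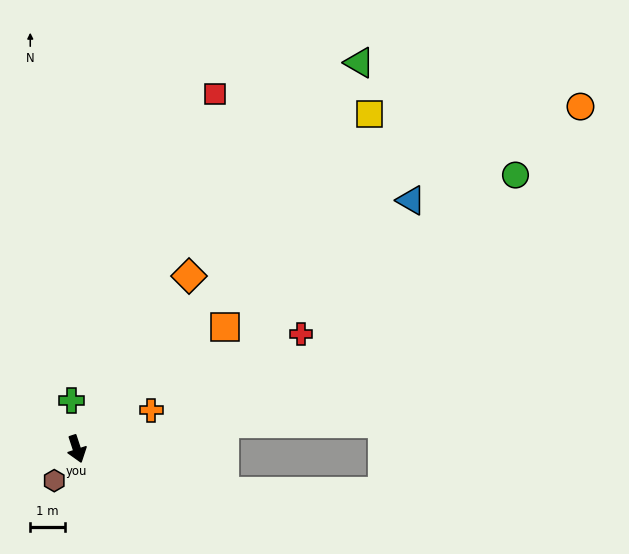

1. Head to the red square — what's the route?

turn left 141°, forward 10.9 m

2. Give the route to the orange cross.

turn left 99°, forward 2.4 m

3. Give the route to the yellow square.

turn left 121°, forward 12.7 m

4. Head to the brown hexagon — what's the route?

turn right 54°, forward 1.1 m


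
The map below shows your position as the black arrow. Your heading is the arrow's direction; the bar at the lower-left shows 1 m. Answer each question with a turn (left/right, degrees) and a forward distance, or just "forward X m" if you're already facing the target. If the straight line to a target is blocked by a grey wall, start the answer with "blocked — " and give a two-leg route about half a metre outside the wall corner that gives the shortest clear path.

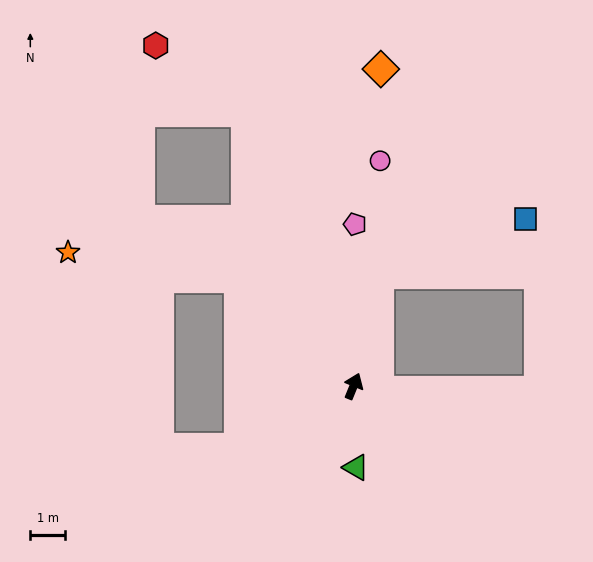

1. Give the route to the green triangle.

turn right 156°, forward 2.3 m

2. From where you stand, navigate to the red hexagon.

blocked — turn left 44°, forward 8.4 m, then turn left 32°, forward 3.2 m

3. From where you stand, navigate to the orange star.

blocked — turn left 69°, forward 4.5 m, then turn left 34°, forward 4.9 m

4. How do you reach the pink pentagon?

turn left 22°, forward 4.6 m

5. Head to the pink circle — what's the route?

turn left 15°, forward 6.5 m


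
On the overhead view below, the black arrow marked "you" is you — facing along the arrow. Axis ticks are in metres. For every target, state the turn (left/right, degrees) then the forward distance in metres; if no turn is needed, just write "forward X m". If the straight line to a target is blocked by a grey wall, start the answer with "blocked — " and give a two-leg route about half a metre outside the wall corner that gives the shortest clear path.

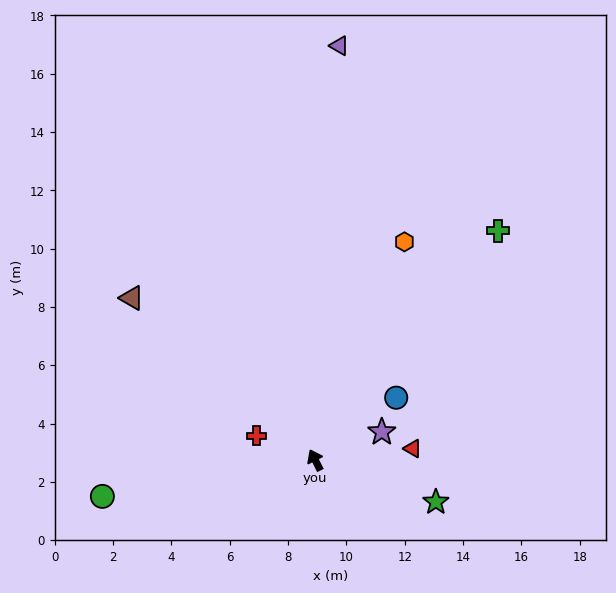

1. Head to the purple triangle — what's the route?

turn right 30°, forward 14.2 m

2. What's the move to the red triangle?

turn right 110°, forward 3.4 m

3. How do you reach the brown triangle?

turn left 22°, forward 8.4 m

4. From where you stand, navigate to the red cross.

turn left 41°, forward 2.2 m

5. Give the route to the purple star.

turn right 94°, forward 2.5 m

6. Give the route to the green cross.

turn right 65°, forward 10.1 m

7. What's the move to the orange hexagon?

turn right 49°, forward 8.1 m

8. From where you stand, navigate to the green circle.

turn left 73°, forward 7.4 m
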